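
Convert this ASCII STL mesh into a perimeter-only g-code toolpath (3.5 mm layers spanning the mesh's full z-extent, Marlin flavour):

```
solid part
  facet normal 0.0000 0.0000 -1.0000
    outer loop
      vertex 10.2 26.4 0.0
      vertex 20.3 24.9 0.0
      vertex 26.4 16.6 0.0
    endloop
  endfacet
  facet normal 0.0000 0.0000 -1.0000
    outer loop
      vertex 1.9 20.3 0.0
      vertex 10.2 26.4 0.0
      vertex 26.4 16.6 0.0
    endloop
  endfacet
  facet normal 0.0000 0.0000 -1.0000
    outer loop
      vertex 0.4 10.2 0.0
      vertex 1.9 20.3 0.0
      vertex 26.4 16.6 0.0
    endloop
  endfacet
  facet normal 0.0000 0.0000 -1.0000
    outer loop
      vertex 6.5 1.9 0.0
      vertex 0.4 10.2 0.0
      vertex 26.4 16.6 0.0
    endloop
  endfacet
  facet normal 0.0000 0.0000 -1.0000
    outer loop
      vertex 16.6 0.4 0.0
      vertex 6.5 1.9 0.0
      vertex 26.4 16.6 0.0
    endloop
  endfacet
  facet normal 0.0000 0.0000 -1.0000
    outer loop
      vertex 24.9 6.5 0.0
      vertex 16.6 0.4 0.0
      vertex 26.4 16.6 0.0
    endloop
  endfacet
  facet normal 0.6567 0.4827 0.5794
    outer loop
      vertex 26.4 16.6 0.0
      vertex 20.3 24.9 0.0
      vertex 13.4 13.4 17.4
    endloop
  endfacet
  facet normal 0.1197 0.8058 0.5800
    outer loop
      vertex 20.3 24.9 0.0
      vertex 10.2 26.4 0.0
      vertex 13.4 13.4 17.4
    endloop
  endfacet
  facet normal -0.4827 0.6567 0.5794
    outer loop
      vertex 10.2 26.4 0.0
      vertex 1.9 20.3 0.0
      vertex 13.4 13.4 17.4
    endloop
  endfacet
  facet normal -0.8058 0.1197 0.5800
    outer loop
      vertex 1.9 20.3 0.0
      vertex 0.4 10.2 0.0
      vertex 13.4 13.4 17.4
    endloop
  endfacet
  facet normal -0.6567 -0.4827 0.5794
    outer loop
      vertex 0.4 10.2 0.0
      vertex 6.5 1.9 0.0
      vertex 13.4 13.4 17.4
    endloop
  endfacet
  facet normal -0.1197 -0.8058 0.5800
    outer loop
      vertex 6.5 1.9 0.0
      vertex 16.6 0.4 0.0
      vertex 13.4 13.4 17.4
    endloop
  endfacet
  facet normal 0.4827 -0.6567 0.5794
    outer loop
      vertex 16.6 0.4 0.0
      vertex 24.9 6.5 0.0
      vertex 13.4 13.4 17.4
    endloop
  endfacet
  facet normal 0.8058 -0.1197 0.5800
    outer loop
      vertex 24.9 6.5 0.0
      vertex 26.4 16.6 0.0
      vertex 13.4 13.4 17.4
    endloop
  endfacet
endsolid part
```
; perimeter-only toolpath
G21 ; units = mm
G90 ; absolute positioning
G28 ; home
; layer 1
G0 Z3.5
G0 X23.8 Y16.0
G1 X18.9 Y22.6
G1 X10.8 Y23.8
G1 X4.2 Y18.9
G1 X3.0 Y10.8
G1 X7.9 Y4.2
G1 X16.0 Y3.0
G1 X22.6 Y7.9
G1 X23.8 Y16.0
; layer 2
G0 Z7.0
G0 X21.2 Y15.3
G1 X17.5 Y20.3
G1 X11.5 Y21.2
G1 X6.5 Y17.5
G1 X5.6 Y11.5
G1 X9.3 Y6.5
G1 X15.3 Y5.6
G1 X20.3 Y9.3
G1 X21.2 Y15.3
; layer 3
G0 Z10.4
G0 X18.6 Y14.7
G1 X16.2 Y18.0
G1 X12.1 Y18.6
G1 X8.8 Y16.2
G1 X8.2 Y12.1
G1 X10.6 Y8.8
G1 X14.7 Y8.2
G1 X18.0 Y10.6
G1 X18.6 Y14.7
; layer 4
G0 Z13.9
G0 X16.0 Y14.0
G1 X14.8 Y15.7
G1 X12.8 Y16.0
G1 X11.1 Y14.8
G1 X10.8 Y12.8
G1 X12.0 Y11.1
G1 X14.0 Y10.8
G1 X15.7 Y12.0
G1 X16.0 Y14.0
M2 ; end

The solid is a regular 8-sided pyramid, base circumscribed radius ≈ 13.4 mm, apex at z ≈ 17.4 mm. Slicing at Δz = 3.5 mm — 5 equal slices spanning the solid's height, so layer i sits at z = i·h/5 — gives 4 non-empty perimeters. Each is a 8-segment closed polygon; G0 lifts to the layer z and rapids to the start vertex, then G1 traces the edges. The cross-section shrinks linearly with z (the slice at the apex is degenerate and omitted).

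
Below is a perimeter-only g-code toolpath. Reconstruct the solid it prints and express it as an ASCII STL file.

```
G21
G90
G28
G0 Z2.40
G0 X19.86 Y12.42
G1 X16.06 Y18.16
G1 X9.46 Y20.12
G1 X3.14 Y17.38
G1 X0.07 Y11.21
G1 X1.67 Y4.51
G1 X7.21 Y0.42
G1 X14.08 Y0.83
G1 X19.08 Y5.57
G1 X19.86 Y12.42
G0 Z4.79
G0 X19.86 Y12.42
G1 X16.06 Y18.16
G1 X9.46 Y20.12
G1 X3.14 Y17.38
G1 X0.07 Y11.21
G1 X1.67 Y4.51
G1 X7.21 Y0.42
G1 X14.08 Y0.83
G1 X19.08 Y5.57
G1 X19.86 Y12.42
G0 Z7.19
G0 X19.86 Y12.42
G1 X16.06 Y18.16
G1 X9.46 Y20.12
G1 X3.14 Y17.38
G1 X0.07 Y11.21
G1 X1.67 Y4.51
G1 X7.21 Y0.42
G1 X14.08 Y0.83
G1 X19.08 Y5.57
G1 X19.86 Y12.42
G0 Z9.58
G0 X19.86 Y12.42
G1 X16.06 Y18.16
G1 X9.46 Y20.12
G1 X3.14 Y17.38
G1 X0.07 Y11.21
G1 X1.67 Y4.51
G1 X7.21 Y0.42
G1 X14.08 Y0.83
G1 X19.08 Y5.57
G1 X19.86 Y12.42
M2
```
solid part
  facet normal 0.0000 0.0000 -1.0000
    outer loop
      vertex 9.46 20.12 0.00
      vertex 16.06 18.16 0.00
      vertex 19.86 12.42 0.00
    endloop
  endfacet
  facet normal 0.0000 0.0000 -1.0000
    outer loop
      vertex 3.14 17.38 0.00
      vertex 9.46 20.12 0.00
      vertex 19.86 12.42 0.00
    endloop
  endfacet
  facet normal 0.0000 0.0000 -1.0000
    outer loop
      vertex 0.07 11.21 0.00
      vertex 3.14 17.38 0.00
      vertex 19.86 12.42 0.00
    endloop
  endfacet
  facet normal 0.0000 0.0000 -1.0000
    outer loop
      vertex 1.67 4.51 0.00
      vertex 0.07 11.21 0.00
      vertex 19.86 12.42 0.00
    endloop
  endfacet
  facet normal 0.0000 0.0000 -1.0000
    outer loop
      vertex 7.21 0.42 0.00
      vertex 1.67 4.51 0.00
      vertex 19.86 12.42 0.00
    endloop
  endfacet
  facet normal 0.0000 0.0000 -1.0000
    outer loop
      vertex 14.08 0.83 0.00
      vertex 7.21 0.42 0.00
      vertex 19.86 12.42 0.00
    endloop
  endfacet
  facet normal 0.0000 0.0000 -1.0000
    outer loop
      vertex 19.08 5.57 0.00
      vertex 14.08 0.83 0.00
      vertex 19.86 12.42 0.00
    endloop
  endfacet
  facet normal 0.0000 0.0000 1.0000
    outer loop
      vertex 19.86 12.42 9.58
      vertex 16.06 18.16 9.58
      vertex 9.46 20.12 9.58
    endloop
  endfacet
  facet normal 0.0000 0.0000 1.0000
    outer loop
      vertex 19.86 12.42 9.58
      vertex 9.46 20.12 9.58
      vertex 3.14 17.38 9.58
    endloop
  endfacet
  facet normal 0.0000 0.0000 1.0000
    outer loop
      vertex 19.86 12.42 9.58
      vertex 3.14 17.38 9.58
      vertex 0.07 11.21 9.58
    endloop
  endfacet
  facet normal 0.0000 0.0000 1.0000
    outer loop
      vertex 19.86 12.42 9.58
      vertex 0.07 11.21 9.58
      vertex 1.67 4.51 9.58
    endloop
  endfacet
  facet normal 0.0000 0.0000 1.0000
    outer loop
      vertex 19.86 12.42 9.58
      vertex 1.67 4.51 9.58
      vertex 7.21 0.42 9.58
    endloop
  endfacet
  facet normal 0.0000 0.0000 1.0000
    outer loop
      vertex 19.86 12.42 9.58
      vertex 7.21 0.42 9.58
      vertex 14.08 0.83 9.58
    endloop
  endfacet
  facet normal 0.0000 0.0000 1.0000
    outer loop
      vertex 19.86 12.42 9.58
      vertex 14.08 0.83 9.58
      vertex 19.08 5.57 9.58
    endloop
  endfacet
  facet normal 0.8338 0.5520 0.0000
    outer loop
      vertex 19.86 12.42 0.00
      vertex 16.06 18.16 0.00
      vertex 16.06 18.16 9.58
    endloop
  endfacet
  facet normal 0.8338 0.5520 0.0000
    outer loop
      vertex 19.86 12.42 0.00
      vertex 16.06 18.16 9.58
      vertex 19.86 12.42 9.58
    endloop
  endfacet
  facet normal 0.2847 0.9586 0.0000
    outer loop
      vertex 16.06 18.16 0.00
      vertex 9.46 20.12 0.00
      vertex 9.46 20.12 9.58
    endloop
  endfacet
  facet normal 0.2847 0.9586 0.0000
    outer loop
      vertex 16.06 18.16 0.00
      vertex 9.46 20.12 9.58
      vertex 16.06 18.16 9.58
    endloop
  endfacet
  facet normal -0.3978 0.9175 0.0000
    outer loop
      vertex 9.46 20.12 0.00
      vertex 3.14 17.38 0.00
      vertex 3.14 17.38 9.58
    endloop
  endfacet
  facet normal -0.3978 0.9175 0.0000
    outer loop
      vertex 9.46 20.12 0.00
      vertex 3.14 17.38 9.58
      vertex 9.46 20.12 9.58
    endloop
  endfacet
  facet normal -0.8953 0.4455 0.0000
    outer loop
      vertex 3.14 17.38 0.00
      vertex 0.07 11.21 0.00
      vertex 0.07 11.21 9.58
    endloop
  endfacet
  facet normal -0.8953 0.4455 0.0000
    outer loop
      vertex 3.14 17.38 0.00
      vertex 0.07 11.21 9.58
      vertex 3.14 17.38 9.58
    endloop
  endfacet
  facet normal -0.9727 -0.2323 0.0000
    outer loop
      vertex 0.07 11.21 0.00
      vertex 1.67 4.51 0.00
      vertex 1.67 4.51 9.58
    endloop
  endfacet
  facet normal -0.9727 -0.2323 0.0000
    outer loop
      vertex 0.07 11.21 0.00
      vertex 1.67 4.51 9.58
      vertex 0.07 11.21 9.58
    endloop
  endfacet
  facet normal -0.5939 -0.8045 0.0000
    outer loop
      vertex 1.67 4.51 0.00
      vertex 7.21 0.42 0.00
      vertex 7.21 0.42 9.58
    endloop
  endfacet
  facet normal -0.5939 -0.8045 0.0000
    outer loop
      vertex 1.67 4.51 0.00
      vertex 7.21 0.42 9.58
      vertex 1.67 4.51 9.58
    endloop
  endfacet
  facet normal 0.0596 -0.9982 0.0000
    outer loop
      vertex 7.21 0.42 0.00
      vertex 14.08 0.83 0.00
      vertex 14.08 0.83 9.58
    endloop
  endfacet
  facet normal 0.0596 -0.9982 0.0000
    outer loop
      vertex 7.21 0.42 0.00
      vertex 14.08 0.83 9.58
      vertex 7.21 0.42 9.58
    endloop
  endfacet
  facet normal 0.6880 -0.7257 0.0000
    outer loop
      vertex 14.08 0.83 0.00
      vertex 19.08 5.57 0.00
      vertex 19.08 5.57 9.58
    endloop
  endfacet
  facet normal 0.6880 -0.7257 0.0000
    outer loop
      vertex 14.08 0.83 0.00
      vertex 19.08 5.57 9.58
      vertex 14.08 0.83 9.58
    endloop
  endfacet
  facet normal 0.9936 -0.1131 0.0000
    outer loop
      vertex 19.08 5.57 0.00
      vertex 19.86 12.42 0.00
      vertex 19.86 12.42 9.58
    endloop
  endfacet
  facet normal 0.9936 -0.1131 0.0000
    outer loop
      vertex 19.08 5.57 0.00
      vertex 19.86 12.42 9.58
      vertex 19.08 5.57 9.58
    endloop
  endfacet
endsolid part

The G0 Z moves step by Δz≈2.40 mm. Every layer's G1 loop is the same polygon, so the solid is a straight extrusion of it from z=0 to z≈9.58. Closing with flat bottom and top caps and triangulating gives 32 facets — a regular 9-sided prism (a cylinder approximated with 9 flat sides), circumscribed radius ≈ 10.1 mm, height ≈ 9.58 mm.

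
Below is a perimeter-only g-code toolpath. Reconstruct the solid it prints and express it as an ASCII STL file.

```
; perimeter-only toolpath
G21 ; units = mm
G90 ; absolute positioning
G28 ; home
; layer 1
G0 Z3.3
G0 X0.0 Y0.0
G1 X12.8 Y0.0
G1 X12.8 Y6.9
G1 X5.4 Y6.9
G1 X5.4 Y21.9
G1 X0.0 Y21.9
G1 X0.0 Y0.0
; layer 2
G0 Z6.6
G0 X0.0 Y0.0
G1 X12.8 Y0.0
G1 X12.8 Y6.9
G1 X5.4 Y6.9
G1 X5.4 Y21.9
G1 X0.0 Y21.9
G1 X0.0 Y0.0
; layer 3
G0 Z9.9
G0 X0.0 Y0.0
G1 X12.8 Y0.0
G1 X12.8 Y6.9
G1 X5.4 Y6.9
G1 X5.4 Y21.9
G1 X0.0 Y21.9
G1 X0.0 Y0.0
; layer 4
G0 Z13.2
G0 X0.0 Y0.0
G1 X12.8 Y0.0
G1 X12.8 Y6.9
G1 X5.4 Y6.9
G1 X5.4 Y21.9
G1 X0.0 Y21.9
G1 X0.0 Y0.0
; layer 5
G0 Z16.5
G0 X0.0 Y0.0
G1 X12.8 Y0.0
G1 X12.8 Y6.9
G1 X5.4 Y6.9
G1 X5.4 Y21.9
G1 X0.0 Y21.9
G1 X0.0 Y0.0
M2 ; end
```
solid part
  facet normal 0.0000 0.0000 -1.0000
    outer loop
      vertex 12.8 6.9 0.0
      vertex 12.8 0.0 0.0
      vertex 0.0 0.0 0.0
    endloop
  endfacet
  facet normal 0.0000 0.0000 -1.0000
    outer loop
      vertex 5.4 6.9 0.0
      vertex 12.8 6.9 0.0
      vertex 0.0 0.0 0.0
    endloop
  endfacet
  facet normal 0.0000 0.0000 -1.0000
    outer loop
      vertex 5.4 21.9 0.0
      vertex 5.4 6.9 0.0
      vertex 0.0 0.0 0.0
    endloop
  endfacet
  facet normal 0.0000 0.0000 -1.0000
    outer loop
      vertex 0.0 21.9 0.0
      vertex 5.4 21.9 0.0
      vertex 0.0 0.0 0.0
    endloop
  endfacet
  facet normal 0.0000 0.0000 1.0000
    outer loop
      vertex 0.0 0.0 16.5
      vertex 12.8 0.0 16.5
      vertex 12.8 6.9 16.5
    endloop
  endfacet
  facet normal 0.0000 0.0000 1.0000
    outer loop
      vertex 0.0 0.0 16.5
      vertex 12.8 6.9 16.5
      vertex 5.4 6.9 16.5
    endloop
  endfacet
  facet normal 0.0000 0.0000 1.0000
    outer loop
      vertex 0.0 0.0 16.5
      vertex 5.4 6.9 16.5
      vertex 5.4 21.9 16.5
    endloop
  endfacet
  facet normal 0.0000 0.0000 1.0000
    outer loop
      vertex 0.0 0.0 16.5
      vertex 5.4 21.9 16.5
      vertex 0.0 21.9 16.5
    endloop
  endfacet
  facet normal 0.0000 -1.0000 0.0000
    outer loop
      vertex 0.0 0.0 0.0
      vertex 12.8 0.0 0.0
      vertex 12.8 0.0 16.5
    endloop
  endfacet
  facet normal 0.0000 -1.0000 0.0000
    outer loop
      vertex 0.0 0.0 0.0
      vertex 12.8 0.0 16.5
      vertex 0.0 0.0 16.5
    endloop
  endfacet
  facet normal 1.0000 0.0000 0.0000
    outer loop
      vertex 12.8 0.0 0.0
      vertex 12.8 6.9 0.0
      vertex 12.8 6.9 16.5
    endloop
  endfacet
  facet normal 1.0000 0.0000 0.0000
    outer loop
      vertex 12.8 0.0 0.0
      vertex 12.8 6.9 16.5
      vertex 12.8 0.0 16.5
    endloop
  endfacet
  facet normal 0.0000 1.0000 0.0000
    outer loop
      vertex 12.8 6.9 0.0
      vertex 5.4 6.9 0.0
      vertex 5.4 6.9 16.5
    endloop
  endfacet
  facet normal 0.0000 1.0000 0.0000
    outer loop
      vertex 12.8 6.9 0.0
      vertex 5.4 6.9 16.5
      vertex 12.8 6.9 16.5
    endloop
  endfacet
  facet normal 1.0000 0.0000 0.0000
    outer loop
      vertex 5.4 6.9 0.0
      vertex 5.4 21.9 0.0
      vertex 5.4 21.9 16.5
    endloop
  endfacet
  facet normal 1.0000 0.0000 0.0000
    outer loop
      vertex 5.4 6.9 0.0
      vertex 5.4 21.9 16.5
      vertex 5.4 6.9 16.5
    endloop
  endfacet
  facet normal 0.0000 1.0000 0.0000
    outer loop
      vertex 5.4 21.9 0.0
      vertex 0.0 21.9 0.0
      vertex 0.0 21.9 16.5
    endloop
  endfacet
  facet normal 0.0000 1.0000 0.0000
    outer loop
      vertex 5.4 21.9 0.0
      vertex 0.0 21.9 16.5
      vertex 5.4 21.9 16.5
    endloop
  endfacet
  facet normal -1.0000 0.0000 0.0000
    outer loop
      vertex 0.0 21.9 0.0
      vertex 0.0 0.0 0.0
      vertex 0.0 0.0 16.5
    endloop
  endfacet
  facet normal -1.0000 0.0000 0.0000
    outer loop
      vertex 0.0 21.9 0.0
      vertex 0.0 0.0 16.5
      vertex 0.0 21.9 16.5
    endloop
  endfacet
endsolid part

The G0 Z moves step by Δz≈3.3 mm. Every layer's G1 loop is the same polygon, so the solid is a straight extrusion of it from z=0 to z≈16.5. Closing with flat bottom and top caps and triangulating gives 20 facets — an L-shaped prism: outer 12.8 × 21.9 mm, arm thicknesses ≈ 6.9 mm (horizontal) and 5.4 mm (vertical), extruded 16.5 mm in z.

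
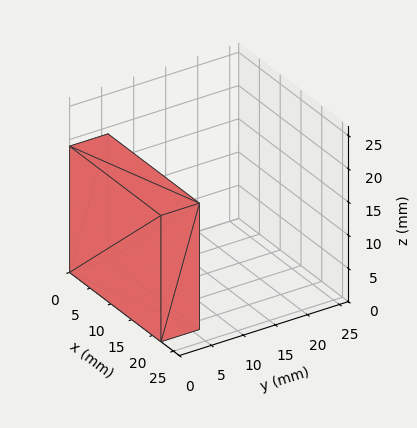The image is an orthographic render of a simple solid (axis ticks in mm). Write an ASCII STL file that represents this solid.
Reading the render: the shape is a rectangular box, roughly 22 × 6 mm footprint and 19 mm tall (dimensions read to the nearest mm from the axis ticks). For the STL, each face is triangulated and given an outward normal.

solid part
  facet normal 0.0000 0.0000 -1.0000
    outer loop
      vertex 22.000 6.000 0.000
      vertex 22.000 0.000 0.000
      vertex 0.000 0.000 0.000
    endloop
  endfacet
  facet normal 0.0000 0.0000 -1.0000
    outer loop
      vertex 0.000 6.000 0.000
      vertex 22.000 6.000 0.000
      vertex 0.000 0.000 0.000
    endloop
  endfacet
  facet normal 0.0000 0.0000 1.0000
    outer loop
      vertex 0.000 0.000 19.000
      vertex 22.000 0.000 19.000
      vertex 22.000 6.000 19.000
    endloop
  endfacet
  facet normal 0.0000 0.0000 1.0000
    outer loop
      vertex 0.000 0.000 19.000
      vertex 22.000 6.000 19.000
      vertex 0.000 6.000 19.000
    endloop
  endfacet
  facet normal 0.0000 -1.0000 0.0000
    outer loop
      vertex 0.000 0.000 0.000
      vertex 22.000 0.000 0.000
      vertex 22.000 0.000 19.000
    endloop
  endfacet
  facet normal 0.0000 -1.0000 0.0000
    outer loop
      vertex 0.000 0.000 0.000
      vertex 22.000 0.000 19.000
      vertex 0.000 0.000 19.000
    endloop
  endfacet
  facet normal 0.0000 1.0000 0.0000
    outer loop
      vertex 22.000 6.000 19.000
      vertex 22.000 6.000 0.000
      vertex 0.000 6.000 0.000
    endloop
  endfacet
  facet normal 0.0000 1.0000 0.0000
    outer loop
      vertex 0.000 6.000 19.000
      vertex 22.000 6.000 19.000
      vertex 0.000 6.000 0.000
    endloop
  endfacet
  facet normal -1.0000 0.0000 0.0000
    outer loop
      vertex 0.000 6.000 19.000
      vertex 0.000 6.000 0.000
      vertex 0.000 0.000 0.000
    endloop
  endfacet
  facet normal -1.0000 0.0000 0.0000
    outer loop
      vertex 0.000 0.000 19.000
      vertex 0.000 6.000 19.000
      vertex 0.000 0.000 0.000
    endloop
  endfacet
  facet normal 1.0000 0.0000 0.0000
    outer loop
      vertex 22.000 0.000 0.000
      vertex 22.000 6.000 0.000
      vertex 22.000 6.000 19.000
    endloop
  endfacet
  facet normal 1.0000 0.0000 0.0000
    outer loop
      vertex 22.000 0.000 0.000
      vertex 22.000 6.000 19.000
      vertex 22.000 0.000 19.000
    endloop
  endfacet
endsolid part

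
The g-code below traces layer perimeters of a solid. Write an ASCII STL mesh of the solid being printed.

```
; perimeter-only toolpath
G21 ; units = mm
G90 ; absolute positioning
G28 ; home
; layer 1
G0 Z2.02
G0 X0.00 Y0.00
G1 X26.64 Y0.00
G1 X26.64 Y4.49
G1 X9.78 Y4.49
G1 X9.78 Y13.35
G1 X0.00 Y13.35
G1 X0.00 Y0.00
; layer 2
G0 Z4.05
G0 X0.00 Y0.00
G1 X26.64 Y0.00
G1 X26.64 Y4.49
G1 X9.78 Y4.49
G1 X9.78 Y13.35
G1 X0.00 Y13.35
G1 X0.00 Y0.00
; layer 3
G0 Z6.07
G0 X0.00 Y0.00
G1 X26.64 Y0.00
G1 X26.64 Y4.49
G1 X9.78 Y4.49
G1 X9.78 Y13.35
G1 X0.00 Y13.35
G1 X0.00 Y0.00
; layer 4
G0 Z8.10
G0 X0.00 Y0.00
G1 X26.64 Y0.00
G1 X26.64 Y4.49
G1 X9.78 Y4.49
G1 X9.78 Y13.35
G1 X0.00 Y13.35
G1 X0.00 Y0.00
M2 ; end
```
solid part
  facet normal 0.0000 0.0000 -1.0000
    outer loop
      vertex 26.64 4.49 0.00
      vertex 26.64 0.00 0.00
      vertex 0.00 0.00 0.00
    endloop
  endfacet
  facet normal 0.0000 0.0000 -1.0000
    outer loop
      vertex 9.78 4.49 0.00
      vertex 26.64 4.49 0.00
      vertex 0.00 0.00 0.00
    endloop
  endfacet
  facet normal 0.0000 0.0000 -1.0000
    outer loop
      vertex 9.78 13.35 0.00
      vertex 9.78 4.49 0.00
      vertex 0.00 0.00 0.00
    endloop
  endfacet
  facet normal 0.0000 0.0000 -1.0000
    outer loop
      vertex 0.00 13.35 0.00
      vertex 9.78 13.35 0.00
      vertex 0.00 0.00 0.00
    endloop
  endfacet
  facet normal 0.0000 0.0000 1.0000
    outer loop
      vertex 0.00 0.00 8.10
      vertex 26.64 0.00 8.10
      vertex 26.64 4.49 8.10
    endloop
  endfacet
  facet normal 0.0000 0.0000 1.0000
    outer loop
      vertex 0.00 0.00 8.10
      vertex 26.64 4.49 8.10
      vertex 9.78 4.49 8.10
    endloop
  endfacet
  facet normal 0.0000 0.0000 1.0000
    outer loop
      vertex 0.00 0.00 8.10
      vertex 9.78 4.49 8.10
      vertex 9.78 13.35 8.10
    endloop
  endfacet
  facet normal 0.0000 0.0000 1.0000
    outer loop
      vertex 0.00 0.00 8.10
      vertex 9.78 13.35 8.10
      vertex 0.00 13.35 8.10
    endloop
  endfacet
  facet normal 0.0000 -1.0000 0.0000
    outer loop
      vertex 0.00 0.00 0.00
      vertex 26.64 0.00 0.00
      vertex 26.64 0.00 8.10
    endloop
  endfacet
  facet normal 0.0000 -1.0000 0.0000
    outer loop
      vertex 0.00 0.00 0.00
      vertex 26.64 0.00 8.10
      vertex 0.00 0.00 8.10
    endloop
  endfacet
  facet normal 1.0000 0.0000 0.0000
    outer loop
      vertex 26.64 0.00 0.00
      vertex 26.64 4.49 0.00
      vertex 26.64 4.49 8.10
    endloop
  endfacet
  facet normal 1.0000 0.0000 0.0000
    outer loop
      vertex 26.64 0.00 0.00
      vertex 26.64 4.49 8.10
      vertex 26.64 0.00 8.10
    endloop
  endfacet
  facet normal 0.0000 1.0000 0.0000
    outer loop
      vertex 26.64 4.49 0.00
      vertex 9.78 4.49 0.00
      vertex 9.78 4.49 8.10
    endloop
  endfacet
  facet normal 0.0000 1.0000 0.0000
    outer loop
      vertex 26.64 4.49 0.00
      vertex 9.78 4.49 8.10
      vertex 26.64 4.49 8.10
    endloop
  endfacet
  facet normal 1.0000 0.0000 0.0000
    outer loop
      vertex 9.78 4.49 0.00
      vertex 9.78 13.35 0.00
      vertex 9.78 13.35 8.10
    endloop
  endfacet
  facet normal 1.0000 0.0000 0.0000
    outer loop
      vertex 9.78 4.49 0.00
      vertex 9.78 13.35 8.10
      vertex 9.78 4.49 8.10
    endloop
  endfacet
  facet normal 0.0000 1.0000 0.0000
    outer loop
      vertex 9.78 13.35 0.00
      vertex 0.00 13.35 0.00
      vertex 0.00 13.35 8.10
    endloop
  endfacet
  facet normal 0.0000 1.0000 0.0000
    outer loop
      vertex 9.78 13.35 0.00
      vertex 0.00 13.35 8.10
      vertex 9.78 13.35 8.10
    endloop
  endfacet
  facet normal -1.0000 0.0000 0.0000
    outer loop
      vertex 0.00 13.35 0.00
      vertex 0.00 0.00 0.00
      vertex 0.00 0.00 8.10
    endloop
  endfacet
  facet normal -1.0000 0.0000 0.0000
    outer loop
      vertex 0.00 13.35 0.00
      vertex 0.00 0.00 8.10
      vertex 0.00 13.35 8.10
    endloop
  endfacet
endsolid part

The G0 Z moves step by Δz≈2.02 mm. Every layer's G1 loop is the same polygon, so the solid is a straight extrusion of it from z=0 to z≈8.1. Closing with flat bottom and top caps and triangulating gives 20 facets — an L-shaped prism: outer 26.6 × 13.3 mm, arm thicknesses ≈ 4.49 mm (horizontal) and 9.78 mm (vertical), extruded 8.1 mm in z.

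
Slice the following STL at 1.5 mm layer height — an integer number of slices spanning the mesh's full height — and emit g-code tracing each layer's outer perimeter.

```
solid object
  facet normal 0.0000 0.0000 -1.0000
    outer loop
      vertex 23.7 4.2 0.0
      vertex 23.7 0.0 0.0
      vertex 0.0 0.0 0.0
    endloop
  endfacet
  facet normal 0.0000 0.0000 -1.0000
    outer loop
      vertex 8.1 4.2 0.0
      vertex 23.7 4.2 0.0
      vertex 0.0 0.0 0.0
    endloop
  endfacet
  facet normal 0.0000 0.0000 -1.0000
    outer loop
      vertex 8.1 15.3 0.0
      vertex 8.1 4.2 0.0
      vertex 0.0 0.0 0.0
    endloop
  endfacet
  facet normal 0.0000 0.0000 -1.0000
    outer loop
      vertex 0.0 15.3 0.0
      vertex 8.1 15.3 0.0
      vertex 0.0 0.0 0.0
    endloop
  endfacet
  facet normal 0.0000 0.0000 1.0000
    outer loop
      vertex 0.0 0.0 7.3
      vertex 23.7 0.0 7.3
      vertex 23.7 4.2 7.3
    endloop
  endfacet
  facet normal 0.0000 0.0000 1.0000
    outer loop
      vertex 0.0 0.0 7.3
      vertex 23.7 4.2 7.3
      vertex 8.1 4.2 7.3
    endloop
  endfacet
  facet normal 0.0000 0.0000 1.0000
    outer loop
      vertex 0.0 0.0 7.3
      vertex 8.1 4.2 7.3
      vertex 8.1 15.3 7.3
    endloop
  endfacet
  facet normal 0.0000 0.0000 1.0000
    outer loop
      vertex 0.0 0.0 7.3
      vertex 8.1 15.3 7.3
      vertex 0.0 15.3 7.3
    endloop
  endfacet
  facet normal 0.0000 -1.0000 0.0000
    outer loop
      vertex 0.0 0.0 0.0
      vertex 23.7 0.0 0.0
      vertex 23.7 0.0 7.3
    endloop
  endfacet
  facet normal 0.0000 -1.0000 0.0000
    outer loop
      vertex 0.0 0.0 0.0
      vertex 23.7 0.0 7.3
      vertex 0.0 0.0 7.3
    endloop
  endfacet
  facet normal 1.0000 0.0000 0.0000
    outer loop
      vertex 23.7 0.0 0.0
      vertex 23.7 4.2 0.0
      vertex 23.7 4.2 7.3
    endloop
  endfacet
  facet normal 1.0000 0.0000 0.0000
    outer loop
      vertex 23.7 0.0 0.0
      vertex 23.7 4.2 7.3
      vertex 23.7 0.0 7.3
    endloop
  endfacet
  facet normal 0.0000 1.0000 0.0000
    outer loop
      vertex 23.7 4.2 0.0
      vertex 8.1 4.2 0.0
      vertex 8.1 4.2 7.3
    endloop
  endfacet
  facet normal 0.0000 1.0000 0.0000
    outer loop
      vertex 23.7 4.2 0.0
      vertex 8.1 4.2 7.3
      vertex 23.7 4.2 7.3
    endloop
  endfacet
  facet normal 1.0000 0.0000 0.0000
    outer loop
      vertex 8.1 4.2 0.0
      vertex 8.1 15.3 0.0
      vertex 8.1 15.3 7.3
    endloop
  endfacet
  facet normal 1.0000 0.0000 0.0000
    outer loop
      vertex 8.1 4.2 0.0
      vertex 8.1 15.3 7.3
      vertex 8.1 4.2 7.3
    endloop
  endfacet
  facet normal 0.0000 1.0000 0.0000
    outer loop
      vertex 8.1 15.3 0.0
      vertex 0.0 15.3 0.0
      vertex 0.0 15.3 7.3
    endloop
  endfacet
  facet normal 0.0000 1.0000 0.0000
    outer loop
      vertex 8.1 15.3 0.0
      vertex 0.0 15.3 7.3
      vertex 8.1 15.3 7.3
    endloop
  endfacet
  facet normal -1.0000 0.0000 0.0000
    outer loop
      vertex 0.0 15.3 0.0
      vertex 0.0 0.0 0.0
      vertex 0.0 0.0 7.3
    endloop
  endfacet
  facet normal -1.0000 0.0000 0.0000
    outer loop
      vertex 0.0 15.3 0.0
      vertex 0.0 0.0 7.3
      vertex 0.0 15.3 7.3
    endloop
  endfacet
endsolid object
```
; perimeter-only toolpath
G21 ; units = mm
G90 ; absolute positioning
G28 ; home
; layer 1
G0 Z1.5
G0 X0.0 Y0.0
G1 X23.7 Y0.0
G1 X23.7 Y4.2
G1 X8.1 Y4.2
G1 X8.1 Y15.3
G1 X0.0 Y15.3
G1 X0.0 Y0.0
; layer 2
G0 Z2.9
G0 X0.0 Y0.0
G1 X23.7 Y0.0
G1 X23.7 Y4.2
G1 X8.1 Y4.2
G1 X8.1 Y15.3
G1 X0.0 Y15.3
G1 X0.0 Y0.0
; layer 3
G0 Z4.4
G0 X0.0 Y0.0
G1 X23.7 Y0.0
G1 X23.7 Y4.2
G1 X8.1 Y4.2
G1 X8.1 Y15.3
G1 X0.0 Y15.3
G1 X0.0 Y0.0
; layer 4
G0 Z5.8
G0 X0.0 Y0.0
G1 X23.7 Y0.0
G1 X23.7 Y4.2
G1 X8.1 Y4.2
G1 X8.1 Y15.3
G1 X0.0 Y15.3
G1 X0.0 Y0.0
; layer 5
G0 Z7.3
G0 X0.0 Y0.0
G1 X23.7 Y0.0
G1 X23.7 Y4.2
G1 X8.1 Y4.2
G1 X8.1 Y15.3
G1 X0.0 Y15.3
G1 X0.0 Y0.0
M2 ; end

The solid is an L-shaped prism: outer 23.7 × 15.3 mm, arm thicknesses ≈ 4.2 mm (horizontal) and 8.1 mm (vertical), extruded 7.3 mm in z. Slicing at Δz = 1.5 mm — 5 equal slices spanning the solid's height, so layer i sits at z = i·h/5 — gives 5 non-empty perimeters. Each is a 6-segment closed polygon; G0 lifts to the layer z and rapids to the start vertex, then G1 traces the edges.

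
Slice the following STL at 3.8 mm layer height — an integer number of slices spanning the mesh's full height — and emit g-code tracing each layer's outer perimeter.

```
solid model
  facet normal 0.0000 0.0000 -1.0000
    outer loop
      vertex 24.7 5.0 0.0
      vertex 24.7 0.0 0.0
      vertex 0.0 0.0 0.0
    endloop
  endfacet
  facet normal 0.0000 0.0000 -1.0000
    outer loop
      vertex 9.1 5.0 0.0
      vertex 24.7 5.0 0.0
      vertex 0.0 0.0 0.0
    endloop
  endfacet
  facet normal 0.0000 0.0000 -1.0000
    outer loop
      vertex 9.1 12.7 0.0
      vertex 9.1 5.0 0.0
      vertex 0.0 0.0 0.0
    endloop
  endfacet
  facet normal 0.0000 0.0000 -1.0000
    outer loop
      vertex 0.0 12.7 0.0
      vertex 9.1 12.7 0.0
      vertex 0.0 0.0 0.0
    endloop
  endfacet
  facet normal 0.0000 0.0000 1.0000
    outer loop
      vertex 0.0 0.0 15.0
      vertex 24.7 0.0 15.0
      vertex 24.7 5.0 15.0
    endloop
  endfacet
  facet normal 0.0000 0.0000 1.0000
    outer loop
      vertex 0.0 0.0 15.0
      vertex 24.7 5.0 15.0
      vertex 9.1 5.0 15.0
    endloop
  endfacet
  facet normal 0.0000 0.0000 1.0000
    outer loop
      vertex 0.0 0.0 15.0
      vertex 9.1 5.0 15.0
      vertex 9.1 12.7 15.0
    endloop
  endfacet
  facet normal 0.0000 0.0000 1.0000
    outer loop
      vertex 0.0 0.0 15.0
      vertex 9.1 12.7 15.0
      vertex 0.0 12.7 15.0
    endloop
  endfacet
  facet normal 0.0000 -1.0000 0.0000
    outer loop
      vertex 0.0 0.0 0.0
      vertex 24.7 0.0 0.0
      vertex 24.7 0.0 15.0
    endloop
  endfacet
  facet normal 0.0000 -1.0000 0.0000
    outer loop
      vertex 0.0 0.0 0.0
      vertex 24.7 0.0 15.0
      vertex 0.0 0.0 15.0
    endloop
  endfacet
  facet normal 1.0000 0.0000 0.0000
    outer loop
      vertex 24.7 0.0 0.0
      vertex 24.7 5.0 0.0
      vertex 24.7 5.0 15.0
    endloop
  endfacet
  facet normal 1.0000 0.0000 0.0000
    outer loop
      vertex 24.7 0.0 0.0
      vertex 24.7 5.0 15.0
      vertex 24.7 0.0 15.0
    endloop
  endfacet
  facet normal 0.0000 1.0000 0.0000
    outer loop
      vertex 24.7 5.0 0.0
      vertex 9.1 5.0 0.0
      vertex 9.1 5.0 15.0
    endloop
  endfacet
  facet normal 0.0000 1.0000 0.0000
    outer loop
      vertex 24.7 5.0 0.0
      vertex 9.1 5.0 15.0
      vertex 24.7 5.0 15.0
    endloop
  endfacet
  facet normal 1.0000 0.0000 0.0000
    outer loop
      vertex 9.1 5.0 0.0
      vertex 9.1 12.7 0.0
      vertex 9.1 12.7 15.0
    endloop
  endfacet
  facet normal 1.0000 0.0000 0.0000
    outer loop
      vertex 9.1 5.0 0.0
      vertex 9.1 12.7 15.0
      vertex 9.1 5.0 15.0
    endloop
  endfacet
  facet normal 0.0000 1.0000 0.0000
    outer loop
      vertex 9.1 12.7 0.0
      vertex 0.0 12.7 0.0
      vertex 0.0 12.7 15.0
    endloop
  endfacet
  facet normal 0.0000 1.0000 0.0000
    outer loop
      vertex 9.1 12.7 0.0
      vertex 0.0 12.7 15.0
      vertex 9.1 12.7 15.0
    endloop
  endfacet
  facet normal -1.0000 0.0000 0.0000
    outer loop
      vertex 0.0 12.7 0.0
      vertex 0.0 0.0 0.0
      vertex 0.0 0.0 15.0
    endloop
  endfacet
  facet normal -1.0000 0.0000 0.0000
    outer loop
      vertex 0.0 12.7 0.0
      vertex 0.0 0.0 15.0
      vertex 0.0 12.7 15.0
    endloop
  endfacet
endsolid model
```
; perimeter-only toolpath
G21 ; units = mm
G90 ; absolute positioning
G28 ; home
; layer 1
G0 Z3.8
G0 X0.0 Y0.0
G1 X24.7 Y0.0
G1 X24.7 Y5.0
G1 X9.1 Y5.0
G1 X9.1 Y12.7
G1 X0.0 Y12.7
G1 X0.0 Y0.0
; layer 2
G0 Z7.5
G0 X0.0 Y0.0
G1 X24.7 Y0.0
G1 X24.7 Y5.0
G1 X9.1 Y5.0
G1 X9.1 Y12.7
G1 X0.0 Y12.7
G1 X0.0 Y0.0
; layer 3
G0 Z11.2
G0 X0.0 Y0.0
G1 X24.7 Y0.0
G1 X24.7 Y5.0
G1 X9.1 Y5.0
G1 X9.1 Y12.7
G1 X0.0 Y12.7
G1 X0.0 Y0.0
; layer 4
G0 Z15.0
G0 X0.0 Y0.0
G1 X24.7 Y0.0
G1 X24.7 Y5.0
G1 X9.1 Y5.0
G1 X9.1 Y12.7
G1 X0.0 Y12.7
G1 X0.0 Y0.0
M2 ; end

The solid is an L-shaped prism: outer 24.7 × 12.7 mm, arm thicknesses ≈ 5 mm (horizontal) and 9.1 mm (vertical), extruded 15 mm in z. Slicing at Δz = 3.8 mm — 4 equal slices spanning the solid's height, so layer i sits at z = i·h/4 — gives 4 non-empty perimeters. Each is a 6-segment closed polygon; G0 lifts to the layer z and rapids to the start vertex, then G1 traces the edges.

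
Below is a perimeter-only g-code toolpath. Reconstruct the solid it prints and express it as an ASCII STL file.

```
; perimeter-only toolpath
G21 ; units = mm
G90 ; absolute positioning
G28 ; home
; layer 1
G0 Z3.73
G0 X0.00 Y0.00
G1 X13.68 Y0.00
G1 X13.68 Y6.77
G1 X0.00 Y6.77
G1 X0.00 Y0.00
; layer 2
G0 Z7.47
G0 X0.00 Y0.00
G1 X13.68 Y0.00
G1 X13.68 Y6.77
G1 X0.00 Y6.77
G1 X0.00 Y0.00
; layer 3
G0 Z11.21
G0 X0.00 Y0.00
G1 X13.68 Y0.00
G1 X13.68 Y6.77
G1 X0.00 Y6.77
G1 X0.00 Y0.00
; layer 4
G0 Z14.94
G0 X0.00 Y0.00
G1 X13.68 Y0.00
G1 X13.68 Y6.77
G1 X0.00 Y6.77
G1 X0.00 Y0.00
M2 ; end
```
solid part
  facet normal 0.0000 0.0000 -1.0000
    outer loop
      vertex 13.68 6.77 0.00
      vertex 13.68 0.00 0.00
      vertex 0.00 0.00 0.00
    endloop
  endfacet
  facet normal 0.0000 0.0000 -1.0000
    outer loop
      vertex 0.00 6.77 0.00
      vertex 13.68 6.77 0.00
      vertex 0.00 0.00 0.00
    endloop
  endfacet
  facet normal 0.0000 0.0000 1.0000
    outer loop
      vertex 0.00 0.00 14.94
      vertex 13.68 0.00 14.94
      vertex 13.68 6.77 14.94
    endloop
  endfacet
  facet normal 0.0000 0.0000 1.0000
    outer loop
      vertex 0.00 0.00 14.94
      vertex 13.68 6.77 14.94
      vertex 0.00 6.77 14.94
    endloop
  endfacet
  facet normal 0.0000 -1.0000 0.0000
    outer loop
      vertex 0.00 0.00 0.00
      vertex 13.68 0.00 0.00
      vertex 13.68 0.00 14.94
    endloop
  endfacet
  facet normal 0.0000 -1.0000 0.0000
    outer loop
      vertex 0.00 0.00 0.00
      vertex 13.68 0.00 14.94
      vertex 0.00 0.00 14.94
    endloop
  endfacet
  facet normal 0.0000 1.0000 0.0000
    outer loop
      vertex 13.68 6.77 14.94
      vertex 13.68 6.77 0.00
      vertex 0.00 6.77 0.00
    endloop
  endfacet
  facet normal 0.0000 1.0000 0.0000
    outer loop
      vertex 0.00 6.77 14.94
      vertex 13.68 6.77 14.94
      vertex 0.00 6.77 0.00
    endloop
  endfacet
  facet normal -1.0000 0.0000 0.0000
    outer loop
      vertex 0.00 6.77 14.94
      vertex 0.00 6.77 0.00
      vertex 0.00 0.00 0.00
    endloop
  endfacet
  facet normal -1.0000 0.0000 0.0000
    outer loop
      vertex 0.00 0.00 14.94
      vertex 0.00 6.77 14.94
      vertex 0.00 0.00 0.00
    endloop
  endfacet
  facet normal 1.0000 0.0000 0.0000
    outer loop
      vertex 13.68 0.00 0.00
      vertex 13.68 6.77 0.00
      vertex 13.68 6.77 14.94
    endloop
  endfacet
  facet normal 1.0000 0.0000 0.0000
    outer loop
      vertex 13.68 0.00 0.00
      vertex 13.68 6.77 14.94
      vertex 13.68 0.00 14.94
    endloop
  endfacet
endsolid part

The G0 Z moves step by Δz≈3.73 mm. Every layer's G1 loop is the same polygon, so the solid is a straight extrusion of it from z=0 to z≈14.9. Closing with flat bottom and top caps and triangulating gives 12 facets — a rectangular box, roughly 13.7 × 6.77 mm footprint and 14.9 mm tall.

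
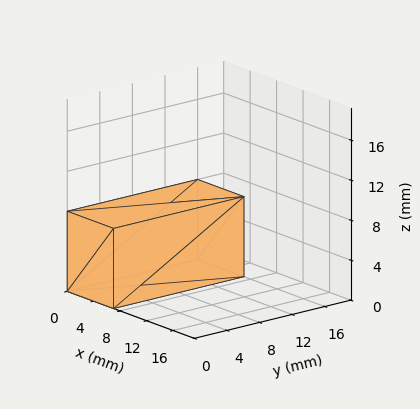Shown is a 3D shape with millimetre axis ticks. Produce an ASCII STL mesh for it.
Reading the render: the shape is a rectangular box, roughly 7 × 16 mm footprint and 8 mm tall (dimensions read to the nearest mm from the axis ticks). For the STL, each face is triangulated and given an outward normal.

solid part
  facet normal 0.0000 0.0000 -1.0000
    outer loop
      vertex 7.00 16.00 0.00
      vertex 7.00 0.00 0.00
      vertex 0.00 0.00 0.00
    endloop
  endfacet
  facet normal 0.0000 0.0000 -1.0000
    outer loop
      vertex 0.00 16.00 0.00
      vertex 7.00 16.00 0.00
      vertex 0.00 0.00 0.00
    endloop
  endfacet
  facet normal 0.0000 0.0000 1.0000
    outer loop
      vertex 0.00 0.00 8.00
      vertex 7.00 0.00 8.00
      vertex 7.00 16.00 8.00
    endloop
  endfacet
  facet normal 0.0000 0.0000 1.0000
    outer loop
      vertex 0.00 0.00 8.00
      vertex 7.00 16.00 8.00
      vertex 0.00 16.00 8.00
    endloop
  endfacet
  facet normal 0.0000 -1.0000 0.0000
    outer loop
      vertex 0.00 0.00 0.00
      vertex 7.00 0.00 0.00
      vertex 7.00 0.00 8.00
    endloop
  endfacet
  facet normal 0.0000 -1.0000 0.0000
    outer loop
      vertex 0.00 0.00 0.00
      vertex 7.00 0.00 8.00
      vertex 0.00 0.00 8.00
    endloop
  endfacet
  facet normal 0.0000 1.0000 0.0000
    outer loop
      vertex 7.00 16.00 8.00
      vertex 7.00 16.00 0.00
      vertex 0.00 16.00 0.00
    endloop
  endfacet
  facet normal 0.0000 1.0000 0.0000
    outer loop
      vertex 0.00 16.00 8.00
      vertex 7.00 16.00 8.00
      vertex 0.00 16.00 0.00
    endloop
  endfacet
  facet normal -1.0000 0.0000 0.0000
    outer loop
      vertex 0.00 16.00 8.00
      vertex 0.00 16.00 0.00
      vertex 0.00 0.00 0.00
    endloop
  endfacet
  facet normal -1.0000 0.0000 0.0000
    outer loop
      vertex 0.00 0.00 8.00
      vertex 0.00 16.00 8.00
      vertex 0.00 0.00 0.00
    endloop
  endfacet
  facet normal 1.0000 0.0000 0.0000
    outer loop
      vertex 7.00 0.00 0.00
      vertex 7.00 16.00 0.00
      vertex 7.00 16.00 8.00
    endloop
  endfacet
  facet normal 1.0000 0.0000 0.0000
    outer loop
      vertex 7.00 0.00 0.00
      vertex 7.00 16.00 8.00
      vertex 7.00 0.00 8.00
    endloop
  endfacet
endsolid part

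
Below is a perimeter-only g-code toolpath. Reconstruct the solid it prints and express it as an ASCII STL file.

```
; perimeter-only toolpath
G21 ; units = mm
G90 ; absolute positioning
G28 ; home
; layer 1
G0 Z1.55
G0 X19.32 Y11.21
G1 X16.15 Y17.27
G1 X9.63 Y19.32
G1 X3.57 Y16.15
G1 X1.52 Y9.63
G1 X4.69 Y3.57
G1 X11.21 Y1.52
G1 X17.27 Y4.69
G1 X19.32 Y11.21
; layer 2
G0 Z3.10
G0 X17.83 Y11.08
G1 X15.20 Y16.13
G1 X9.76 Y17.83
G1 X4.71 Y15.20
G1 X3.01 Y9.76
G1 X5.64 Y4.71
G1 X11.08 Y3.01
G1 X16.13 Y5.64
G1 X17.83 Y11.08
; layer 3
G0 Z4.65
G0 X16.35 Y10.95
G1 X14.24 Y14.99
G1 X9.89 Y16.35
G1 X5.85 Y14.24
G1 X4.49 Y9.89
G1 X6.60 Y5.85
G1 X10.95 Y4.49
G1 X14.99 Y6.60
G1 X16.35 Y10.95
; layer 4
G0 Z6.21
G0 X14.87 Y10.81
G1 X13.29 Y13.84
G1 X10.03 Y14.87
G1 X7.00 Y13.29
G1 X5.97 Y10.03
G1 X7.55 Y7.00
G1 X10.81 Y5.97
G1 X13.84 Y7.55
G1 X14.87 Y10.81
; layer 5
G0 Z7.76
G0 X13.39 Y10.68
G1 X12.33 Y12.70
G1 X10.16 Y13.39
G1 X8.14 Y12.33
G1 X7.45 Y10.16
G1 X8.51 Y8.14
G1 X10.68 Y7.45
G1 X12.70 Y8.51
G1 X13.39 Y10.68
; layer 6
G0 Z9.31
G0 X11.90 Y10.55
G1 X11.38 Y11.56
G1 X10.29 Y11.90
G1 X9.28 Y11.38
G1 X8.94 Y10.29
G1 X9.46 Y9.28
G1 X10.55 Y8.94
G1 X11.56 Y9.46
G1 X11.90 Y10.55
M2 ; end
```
solid part
  facet normal 0.0000 0.0000 -1.0000
    outer loop
      vertex 9.50 20.80 0.00
      vertex 17.11 18.41 0.00
      vertex 20.80 11.34 0.00
    endloop
  endfacet
  facet normal 0.0000 0.0000 -1.0000
    outer loop
      vertex 2.43 17.11 0.00
      vertex 9.50 20.80 0.00
      vertex 20.80 11.34 0.00
    endloop
  endfacet
  facet normal 0.0000 0.0000 -1.0000
    outer loop
      vertex 0.04 9.50 0.00
      vertex 2.43 17.11 0.00
      vertex 20.80 11.34 0.00
    endloop
  endfacet
  facet normal 0.0000 0.0000 -1.0000
    outer loop
      vertex 3.73 2.43 0.00
      vertex 0.04 9.50 0.00
      vertex 20.80 11.34 0.00
    endloop
  endfacet
  facet normal 0.0000 0.0000 -1.0000
    outer loop
      vertex 11.34 0.04 0.00
      vertex 3.73 2.43 0.00
      vertex 20.80 11.34 0.00
    endloop
  endfacet
  facet normal 0.0000 0.0000 -1.0000
    outer loop
      vertex 18.41 3.73 0.00
      vertex 11.34 0.04 0.00
      vertex 20.80 11.34 0.00
    endloop
  endfacet
  facet normal 0.6634 0.3462 0.6634
    outer loop
      vertex 20.80 11.34 0.00
      vertex 17.11 18.41 0.00
      vertex 10.42 10.42 10.86
    endloop
  endfacet
  facet normal 0.2242 0.7139 0.6634
    outer loop
      vertex 17.11 18.41 0.00
      vertex 9.50 20.80 0.00
      vertex 10.42 10.42 10.86
    endloop
  endfacet
  facet normal -0.3462 0.6634 0.6634
    outer loop
      vertex 9.50 20.80 0.00
      vertex 2.43 17.11 0.00
      vertex 10.42 10.42 10.86
    endloop
  endfacet
  facet normal -0.7139 0.2242 0.6634
    outer loop
      vertex 2.43 17.11 0.00
      vertex 0.04 9.50 0.00
      vertex 10.42 10.42 10.86
    endloop
  endfacet
  facet normal -0.6634 -0.3462 0.6634
    outer loop
      vertex 0.04 9.50 0.00
      vertex 3.73 2.43 0.00
      vertex 10.42 10.42 10.86
    endloop
  endfacet
  facet normal -0.2242 -0.7139 0.6634
    outer loop
      vertex 3.73 2.43 0.00
      vertex 11.34 0.04 0.00
      vertex 10.42 10.42 10.86
    endloop
  endfacet
  facet normal 0.3462 -0.6634 0.6634
    outer loop
      vertex 11.34 0.04 0.00
      vertex 18.41 3.73 0.00
      vertex 10.42 10.42 10.86
    endloop
  endfacet
  facet normal 0.7139 -0.2242 0.6634
    outer loop
      vertex 18.41 3.73 0.00
      vertex 20.80 11.34 0.00
      vertex 10.42 10.42 10.86
    endloop
  endfacet
endsolid part

The G0 Z moves step by Δz≈1.55 mm. The G1 loops shrink linearly with z, so the solid tapers from its base footprint up to z≈10.9. Closing with a flat bottom cap and the tapered top and triangulating gives 14 facets — a regular 8-sided pyramid, base circumscribed radius ≈ 10.4 mm, apex at z ≈ 10.9 mm.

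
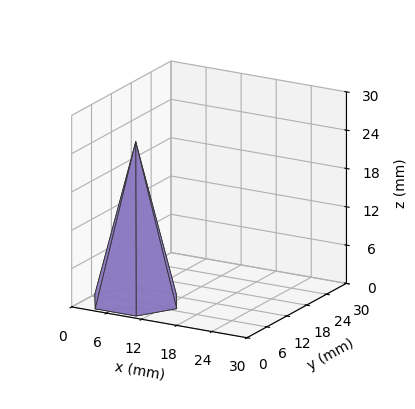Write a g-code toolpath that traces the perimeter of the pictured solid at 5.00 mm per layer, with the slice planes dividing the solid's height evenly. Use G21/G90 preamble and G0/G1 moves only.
Reading the render: the shape is a regular 6-sided pyramid, base circumscribed radius ≈ 7 mm, apex at z ≈ 25 mm (dimensions read to the nearest mm from the axis ticks). For the g-code, the solid's height is divided into equal slices at the stated Δz and each level perimeter traced with G1 moves after a G0 lift.

; perimeter-only toolpath
G21 ; units = mm
G90 ; absolute positioning
G28 ; home
; layer 1
G0 Z5.00
G0 X12.60 Y7.00
G1 X9.80 Y11.85
G1 X4.20 Y11.85
G1 X1.40 Y7.00
G1 X4.20 Y2.15
G1 X9.80 Y2.15
G1 X12.60 Y7.00
; layer 2
G0 Z10.00
G0 X11.20 Y7.00
G1 X9.10 Y10.64
G1 X4.90 Y10.64
G1 X2.80 Y7.00
G1 X4.90 Y3.36
G1 X9.10 Y3.36
G1 X11.20 Y7.00
; layer 3
G0 Z15.00
G0 X9.80 Y7.00
G1 X8.40 Y9.42
G1 X5.60 Y9.42
G1 X4.20 Y7.00
G1 X5.60 Y4.58
G1 X8.40 Y4.58
G1 X9.80 Y7.00
; layer 4
G0 Z20.00
G0 X8.40 Y7.00
G1 X7.70 Y8.21
G1 X6.30 Y8.21
G1 X5.60 Y7.00
G1 X6.30 Y5.79
G1 X7.70 Y5.79
G1 X8.40 Y7.00
M2 ; end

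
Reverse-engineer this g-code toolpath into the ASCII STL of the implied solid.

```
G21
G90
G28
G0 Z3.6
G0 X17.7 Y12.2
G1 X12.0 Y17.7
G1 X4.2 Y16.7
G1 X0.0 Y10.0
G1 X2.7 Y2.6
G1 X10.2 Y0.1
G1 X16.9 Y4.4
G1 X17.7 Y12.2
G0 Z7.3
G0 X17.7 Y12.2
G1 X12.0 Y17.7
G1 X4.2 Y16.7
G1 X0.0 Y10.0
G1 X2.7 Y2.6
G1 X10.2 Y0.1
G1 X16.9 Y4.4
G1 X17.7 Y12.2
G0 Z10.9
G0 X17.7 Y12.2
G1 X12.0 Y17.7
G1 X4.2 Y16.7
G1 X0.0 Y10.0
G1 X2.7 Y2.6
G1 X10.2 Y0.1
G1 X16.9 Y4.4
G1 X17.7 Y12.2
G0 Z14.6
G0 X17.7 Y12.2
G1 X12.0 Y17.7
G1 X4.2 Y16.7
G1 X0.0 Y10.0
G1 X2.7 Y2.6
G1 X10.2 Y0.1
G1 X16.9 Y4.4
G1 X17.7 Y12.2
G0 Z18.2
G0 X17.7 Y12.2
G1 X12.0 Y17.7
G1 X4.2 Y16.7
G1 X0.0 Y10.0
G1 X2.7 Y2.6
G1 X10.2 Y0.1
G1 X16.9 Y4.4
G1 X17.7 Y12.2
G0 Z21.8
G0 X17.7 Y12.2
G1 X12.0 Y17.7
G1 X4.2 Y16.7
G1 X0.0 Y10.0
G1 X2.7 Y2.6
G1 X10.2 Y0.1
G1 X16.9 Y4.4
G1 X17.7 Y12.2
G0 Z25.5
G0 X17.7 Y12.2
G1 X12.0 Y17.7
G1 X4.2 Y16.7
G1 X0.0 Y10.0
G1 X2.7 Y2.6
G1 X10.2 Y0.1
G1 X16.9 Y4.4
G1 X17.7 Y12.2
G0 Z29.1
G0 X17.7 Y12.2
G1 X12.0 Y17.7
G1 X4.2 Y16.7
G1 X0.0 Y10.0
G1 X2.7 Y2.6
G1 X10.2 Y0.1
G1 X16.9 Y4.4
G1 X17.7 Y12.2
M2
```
solid part
  facet normal 0.0000 0.0000 -1.0000
    outer loop
      vertex 4.2 16.7 0.0
      vertex 12.0 17.7 0.0
      vertex 17.7 12.2 0.0
    endloop
  endfacet
  facet normal 0.0000 0.0000 -1.0000
    outer loop
      vertex 0.0 10.0 0.0
      vertex 4.2 16.7 0.0
      vertex 17.7 12.2 0.0
    endloop
  endfacet
  facet normal 0.0000 0.0000 -1.0000
    outer loop
      vertex 2.7 2.6 0.0
      vertex 0.0 10.0 0.0
      vertex 17.7 12.2 0.0
    endloop
  endfacet
  facet normal 0.0000 0.0000 -1.0000
    outer loop
      vertex 10.2 0.1 0.0
      vertex 2.7 2.6 0.0
      vertex 17.7 12.2 0.0
    endloop
  endfacet
  facet normal 0.0000 0.0000 -1.0000
    outer loop
      vertex 16.9 4.4 0.0
      vertex 10.2 0.1 0.0
      vertex 17.7 12.2 0.0
    endloop
  endfacet
  facet normal 0.0000 0.0000 1.0000
    outer loop
      vertex 17.7 12.2 29.1
      vertex 12.0 17.7 29.1
      vertex 4.2 16.7 29.1
    endloop
  endfacet
  facet normal 0.0000 0.0000 1.0000
    outer loop
      vertex 17.7 12.2 29.1
      vertex 4.2 16.7 29.1
      vertex 0.0 10.0 29.1
    endloop
  endfacet
  facet normal 0.0000 0.0000 1.0000
    outer loop
      vertex 17.7 12.2 29.1
      vertex 0.0 10.0 29.1
      vertex 2.7 2.6 29.1
    endloop
  endfacet
  facet normal 0.0000 0.0000 1.0000
    outer loop
      vertex 17.7 12.2 29.1
      vertex 2.7 2.6 29.1
      vertex 10.2 0.1 29.1
    endloop
  endfacet
  facet normal 0.0000 0.0000 1.0000
    outer loop
      vertex 17.7 12.2 29.1
      vertex 10.2 0.1 29.1
      vertex 16.9 4.4 29.1
    endloop
  endfacet
  facet normal 0.6944 0.7196 0.0000
    outer loop
      vertex 17.7 12.2 0.0
      vertex 12.0 17.7 0.0
      vertex 12.0 17.7 29.1
    endloop
  endfacet
  facet normal 0.6944 0.7196 0.0000
    outer loop
      vertex 17.7 12.2 0.0
      vertex 12.0 17.7 29.1
      vertex 17.7 12.2 29.1
    endloop
  endfacet
  facet normal -0.1272 0.9919 0.0000
    outer loop
      vertex 12.0 17.7 0.0
      vertex 4.2 16.7 0.0
      vertex 4.2 16.7 29.1
    endloop
  endfacet
  facet normal -0.1272 0.9919 0.0000
    outer loop
      vertex 12.0 17.7 0.0
      vertex 4.2 16.7 29.1
      vertex 12.0 17.7 29.1
    endloop
  endfacet
  facet normal -0.8473 0.5311 0.0000
    outer loop
      vertex 4.2 16.7 0.0
      vertex 0.0 10.0 0.0
      vertex 0.0 10.0 29.1
    endloop
  endfacet
  facet normal -0.8473 0.5311 0.0000
    outer loop
      vertex 4.2 16.7 0.0
      vertex 0.0 10.0 29.1
      vertex 4.2 16.7 29.1
    endloop
  endfacet
  facet normal -0.9394 -0.3428 0.0000
    outer loop
      vertex 0.0 10.0 0.0
      vertex 2.7 2.6 0.0
      vertex 2.7 2.6 29.1
    endloop
  endfacet
  facet normal -0.9394 -0.3428 0.0000
    outer loop
      vertex 0.0 10.0 0.0
      vertex 2.7 2.6 29.1
      vertex 0.0 10.0 29.1
    endloop
  endfacet
  facet normal -0.3162 -0.9487 0.0000
    outer loop
      vertex 2.7 2.6 0.0
      vertex 10.2 0.1 0.0
      vertex 10.2 0.1 29.1
    endloop
  endfacet
  facet normal -0.3162 -0.9487 0.0000
    outer loop
      vertex 2.7 2.6 0.0
      vertex 10.2 0.1 29.1
      vertex 2.7 2.6 29.1
    endloop
  endfacet
  facet normal 0.5401 -0.8416 0.0000
    outer loop
      vertex 10.2 0.1 0.0
      vertex 16.9 4.4 0.0
      vertex 16.9 4.4 29.1
    endloop
  endfacet
  facet normal 0.5401 -0.8416 0.0000
    outer loop
      vertex 10.2 0.1 0.0
      vertex 16.9 4.4 29.1
      vertex 10.2 0.1 29.1
    endloop
  endfacet
  facet normal 0.9948 -0.1020 0.0000
    outer loop
      vertex 16.9 4.4 0.0
      vertex 17.7 12.2 0.0
      vertex 17.7 12.2 29.1
    endloop
  endfacet
  facet normal 0.9948 -0.1020 0.0000
    outer loop
      vertex 16.9 4.4 0.0
      vertex 17.7 12.2 29.1
      vertex 16.9 4.4 29.1
    endloop
  endfacet
endsolid part

The G0 Z moves step by Δz≈3.6 mm. Every layer's G1 loop is the same polygon, so the solid is a straight extrusion of it from z=0 to z≈29.1. Closing with flat bottom and top caps and triangulating gives 24 facets — a regular 7-sided prism (a cylinder approximated with 7 flat sides), circumscribed radius ≈ 9.1 mm, height ≈ 29.1 mm.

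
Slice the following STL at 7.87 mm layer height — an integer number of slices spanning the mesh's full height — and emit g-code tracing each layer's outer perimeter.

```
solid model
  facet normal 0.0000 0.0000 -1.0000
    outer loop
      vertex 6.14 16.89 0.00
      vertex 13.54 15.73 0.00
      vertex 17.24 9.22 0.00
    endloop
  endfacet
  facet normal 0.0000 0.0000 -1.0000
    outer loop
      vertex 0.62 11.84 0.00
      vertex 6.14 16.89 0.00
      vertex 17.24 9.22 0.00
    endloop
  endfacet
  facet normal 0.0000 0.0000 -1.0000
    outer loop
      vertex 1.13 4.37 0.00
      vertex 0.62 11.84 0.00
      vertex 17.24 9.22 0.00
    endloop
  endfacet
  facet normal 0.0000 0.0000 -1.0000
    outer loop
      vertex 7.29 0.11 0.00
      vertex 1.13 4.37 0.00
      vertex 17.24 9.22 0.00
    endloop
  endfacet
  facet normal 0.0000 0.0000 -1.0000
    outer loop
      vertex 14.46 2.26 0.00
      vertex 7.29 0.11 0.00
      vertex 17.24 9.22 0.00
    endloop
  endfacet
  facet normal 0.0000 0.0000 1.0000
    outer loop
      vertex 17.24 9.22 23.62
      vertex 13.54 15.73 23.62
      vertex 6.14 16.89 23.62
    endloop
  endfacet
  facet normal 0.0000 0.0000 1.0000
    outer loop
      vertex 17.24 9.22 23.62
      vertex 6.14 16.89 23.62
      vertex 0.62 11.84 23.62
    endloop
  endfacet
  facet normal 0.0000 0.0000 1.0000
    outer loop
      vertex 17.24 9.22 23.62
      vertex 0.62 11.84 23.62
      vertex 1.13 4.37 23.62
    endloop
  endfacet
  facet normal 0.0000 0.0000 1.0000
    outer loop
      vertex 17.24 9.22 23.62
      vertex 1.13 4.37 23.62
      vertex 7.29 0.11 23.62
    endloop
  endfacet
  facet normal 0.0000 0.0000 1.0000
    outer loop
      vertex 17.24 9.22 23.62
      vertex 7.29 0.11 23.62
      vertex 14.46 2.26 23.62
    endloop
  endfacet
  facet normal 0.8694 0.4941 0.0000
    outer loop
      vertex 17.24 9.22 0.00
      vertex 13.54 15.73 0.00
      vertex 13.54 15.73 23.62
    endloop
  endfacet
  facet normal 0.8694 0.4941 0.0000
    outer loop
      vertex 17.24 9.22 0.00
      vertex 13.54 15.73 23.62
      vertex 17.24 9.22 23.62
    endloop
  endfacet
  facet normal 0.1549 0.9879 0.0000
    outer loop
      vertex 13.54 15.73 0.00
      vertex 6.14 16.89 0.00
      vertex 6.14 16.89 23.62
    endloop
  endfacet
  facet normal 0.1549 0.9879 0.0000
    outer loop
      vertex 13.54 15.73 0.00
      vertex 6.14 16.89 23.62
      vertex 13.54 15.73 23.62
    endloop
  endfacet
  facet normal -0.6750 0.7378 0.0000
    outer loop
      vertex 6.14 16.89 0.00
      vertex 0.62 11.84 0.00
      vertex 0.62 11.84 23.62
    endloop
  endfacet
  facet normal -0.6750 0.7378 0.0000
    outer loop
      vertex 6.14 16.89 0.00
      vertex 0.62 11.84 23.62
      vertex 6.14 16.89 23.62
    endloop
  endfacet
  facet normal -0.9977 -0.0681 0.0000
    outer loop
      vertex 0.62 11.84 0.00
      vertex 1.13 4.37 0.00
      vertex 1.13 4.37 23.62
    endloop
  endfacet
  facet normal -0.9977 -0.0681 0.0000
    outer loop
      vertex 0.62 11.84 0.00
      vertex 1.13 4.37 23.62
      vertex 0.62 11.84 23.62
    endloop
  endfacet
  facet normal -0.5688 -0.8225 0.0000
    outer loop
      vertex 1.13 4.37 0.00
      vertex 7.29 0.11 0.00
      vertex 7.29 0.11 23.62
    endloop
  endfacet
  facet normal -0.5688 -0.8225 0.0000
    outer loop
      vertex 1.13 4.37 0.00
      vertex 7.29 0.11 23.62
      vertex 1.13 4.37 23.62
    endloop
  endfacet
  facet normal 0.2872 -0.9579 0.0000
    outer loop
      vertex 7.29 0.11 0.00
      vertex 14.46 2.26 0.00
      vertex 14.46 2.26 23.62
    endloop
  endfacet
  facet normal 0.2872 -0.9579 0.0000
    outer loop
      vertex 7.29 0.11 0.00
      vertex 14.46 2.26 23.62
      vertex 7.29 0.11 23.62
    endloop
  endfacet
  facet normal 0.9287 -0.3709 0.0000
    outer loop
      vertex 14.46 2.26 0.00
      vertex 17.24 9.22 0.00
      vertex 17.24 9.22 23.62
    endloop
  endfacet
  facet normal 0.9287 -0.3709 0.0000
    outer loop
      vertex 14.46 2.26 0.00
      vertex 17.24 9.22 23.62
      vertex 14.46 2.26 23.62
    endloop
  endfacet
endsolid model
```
; perimeter-only toolpath
G21 ; units = mm
G90 ; absolute positioning
G28 ; home
; layer 1
G0 Z7.87
G0 X17.24 Y9.22
G1 X13.54 Y15.73
G1 X6.14 Y16.89
G1 X0.62 Y11.84
G1 X1.13 Y4.37
G1 X7.29 Y0.11
G1 X14.46 Y2.26
G1 X17.24 Y9.22
; layer 2
G0 Z15.75
G0 X17.24 Y9.22
G1 X13.54 Y15.73
G1 X6.14 Y16.89
G1 X0.62 Y11.84
G1 X1.13 Y4.37
G1 X7.29 Y0.11
G1 X14.46 Y2.26
G1 X17.24 Y9.22
; layer 3
G0 Z23.62
G0 X17.24 Y9.22
G1 X13.54 Y15.73
G1 X6.14 Y16.89
G1 X0.62 Y11.84
G1 X1.13 Y4.37
G1 X7.29 Y0.11
G1 X14.46 Y2.26
G1 X17.24 Y9.22
M2 ; end

The solid is a regular 7-sided prism (a cylinder approximated with 7 flat sides), circumscribed radius ≈ 8.63 mm, height ≈ 23.6 mm. Slicing at Δz = 7.87 mm — 3 equal slices spanning the solid's height, so layer i sits at z = i·h/3 — gives 3 non-empty perimeters. Each is a 7-segment closed polygon; G0 lifts to the layer z and rapids to the start vertex, then G1 traces the edges.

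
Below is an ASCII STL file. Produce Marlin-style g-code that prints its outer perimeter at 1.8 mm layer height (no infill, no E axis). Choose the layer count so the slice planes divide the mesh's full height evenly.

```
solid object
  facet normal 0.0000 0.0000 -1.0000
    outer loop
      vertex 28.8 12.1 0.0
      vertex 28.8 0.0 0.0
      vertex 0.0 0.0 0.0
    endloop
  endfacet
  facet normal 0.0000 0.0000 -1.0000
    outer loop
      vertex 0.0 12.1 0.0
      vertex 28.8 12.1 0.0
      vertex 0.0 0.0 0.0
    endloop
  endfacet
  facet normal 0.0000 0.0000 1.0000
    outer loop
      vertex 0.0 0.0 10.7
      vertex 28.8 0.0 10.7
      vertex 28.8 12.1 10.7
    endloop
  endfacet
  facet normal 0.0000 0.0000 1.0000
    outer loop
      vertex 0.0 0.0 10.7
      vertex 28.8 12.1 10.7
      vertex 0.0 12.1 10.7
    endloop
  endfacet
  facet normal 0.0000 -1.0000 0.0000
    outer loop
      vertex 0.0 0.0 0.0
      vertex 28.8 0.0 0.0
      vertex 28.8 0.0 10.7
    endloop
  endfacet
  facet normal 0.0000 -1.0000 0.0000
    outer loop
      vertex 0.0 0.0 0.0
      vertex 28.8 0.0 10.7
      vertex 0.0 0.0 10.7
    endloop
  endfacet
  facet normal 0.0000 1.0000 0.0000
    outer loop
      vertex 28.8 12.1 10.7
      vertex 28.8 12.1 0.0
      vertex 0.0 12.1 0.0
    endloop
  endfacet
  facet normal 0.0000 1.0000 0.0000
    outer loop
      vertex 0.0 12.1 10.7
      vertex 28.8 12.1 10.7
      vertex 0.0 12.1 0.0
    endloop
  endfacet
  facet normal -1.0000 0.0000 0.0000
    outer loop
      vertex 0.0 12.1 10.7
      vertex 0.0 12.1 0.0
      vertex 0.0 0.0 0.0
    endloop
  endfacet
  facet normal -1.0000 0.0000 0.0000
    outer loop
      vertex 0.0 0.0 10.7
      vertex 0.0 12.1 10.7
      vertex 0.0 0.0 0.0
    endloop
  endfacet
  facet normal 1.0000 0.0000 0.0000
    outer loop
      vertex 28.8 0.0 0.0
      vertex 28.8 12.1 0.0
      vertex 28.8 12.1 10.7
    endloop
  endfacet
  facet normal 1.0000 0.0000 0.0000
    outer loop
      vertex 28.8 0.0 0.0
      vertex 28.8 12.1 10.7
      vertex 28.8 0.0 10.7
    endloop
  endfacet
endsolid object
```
; perimeter-only toolpath
G21 ; units = mm
G90 ; absolute positioning
G28 ; home
; layer 1
G0 Z1.8
G0 X0.0 Y0.0
G1 X28.8 Y0.0
G1 X28.8 Y12.1
G1 X0.0 Y12.1
G1 X0.0 Y0.0
; layer 2
G0 Z3.6
G0 X0.0 Y0.0
G1 X28.8 Y0.0
G1 X28.8 Y12.1
G1 X0.0 Y12.1
G1 X0.0 Y0.0
; layer 3
G0 Z5.3
G0 X0.0 Y0.0
G1 X28.8 Y0.0
G1 X28.8 Y12.1
G1 X0.0 Y12.1
G1 X0.0 Y0.0
; layer 4
G0 Z7.1
G0 X0.0 Y0.0
G1 X28.8 Y0.0
G1 X28.8 Y12.1
G1 X0.0 Y12.1
G1 X0.0 Y0.0
; layer 5
G0 Z8.9
G0 X0.0 Y0.0
G1 X28.8 Y0.0
G1 X28.8 Y12.1
G1 X0.0 Y12.1
G1 X0.0 Y0.0
; layer 6
G0 Z10.7
G0 X0.0 Y0.0
G1 X28.8 Y0.0
G1 X28.8 Y12.1
G1 X0.0 Y12.1
G1 X0.0 Y0.0
M2 ; end

The solid is a rectangular box, roughly 28.8 × 12.1 mm footprint and 10.7 mm tall. Slicing at Δz = 1.8 mm — 6 equal slices spanning the solid's height, so layer i sits at z = i·h/6 — gives 6 non-empty perimeters. Each is a 4-segment closed polygon; G0 lifts to the layer z and rapids to the start vertex, then G1 traces the edges.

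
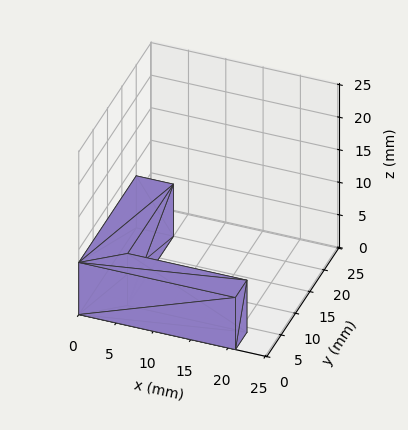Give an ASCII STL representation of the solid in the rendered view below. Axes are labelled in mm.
Reading the render: the shape is an L-shaped prism: outer 21 × 20 mm, arm thicknesses ≈ 4 mm (horizontal) and 5 mm (vertical), extruded 8 mm in z (dimensions read to the nearest mm from the axis ticks). For the STL, each face is triangulated and given an outward normal.

solid part
  facet normal 0.0000 0.0000 -1.0000
    outer loop
      vertex 21.0 4.0 0.0
      vertex 21.0 0.0 0.0
      vertex 0.0 0.0 0.0
    endloop
  endfacet
  facet normal 0.0000 0.0000 -1.0000
    outer loop
      vertex 5.0 4.0 0.0
      vertex 21.0 4.0 0.0
      vertex 0.0 0.0 0.0
    endloop
  endfacet
  facet normal 0.0000 0.0000 -1.0000
    outer loop
      vertex 5.0 20.0 0.0
      vertex 5.0 4.0 0.0
      vertex 0.0 0.0 0.0
    endloop
  endfacet
  facet normal 0.0000 0.0000 -1.0000
    outer loop
      vertex 0.0 20.0 0.0
      vertex 5.0 20.0 0.0
      vertex 0.0 0.0 0.0
    endloop
  endfacet
  facet normal 0.0000 0.0000 1.0000
    outer loop
      vertex 0.0 0.0 8.0
      vertex 21.0 0.0 8.0
      vertex 21.0 4.0 8.0
    endloop
  endfacet
  facet normal 0.0000 0.0000 1.0000
    outer loop
      vertex 0.0 0.0 8.0
      vertex 21.0 4.0 8.0
      vertex 5.0 4.0 8.0
    endloop
  endfacet
  facet normal 0.0000 0.0000 1.0000
    outer loop
      vertex 0.0 0.0 8.0
      vertex 5.0 4.0 8.0
      vertex 5.0 20.0 8.0
    endloop
  endfacet
  facet normal 0.0000 0.0000 1.0000
    outer loop
      vertex 0.0 0.0 8.0
      vertex 5.0 20.0 8.0
      vertex 0.0 20.0 8.0
    endloop
  endfacet
  facet normal 0.0000 -1.0000 0.0000
    outer loop
      vertex 0.0 0.0 0.0
      vertex 21.0 0.0 0.0
      vertex 21.0 0.0 8.0
    endloop
  endfacet
  facet normal 0.0000 -1.0000 0.0000
    outer loop
      vertex 0.0 0.0 0.0
      vertex 21.0 0.0 8.0
      vertex 0.0 0.0 8.0
    endloop
  endfacet
  facet normal 1.0000 0.0000 0.0000
    outer loop
      vertex 21.0 0.0 0.0
      vertex 21.0 4.0 0.0
      vertex 21.0 4.0 8.0
    endloop
  endfacet
  facet normal 1.0000 0.0000 0.0000
    outer loop
      vertex 21.0 0.0 0.0
      vertex 21.0 4.0 8.0
      vertex 21.0 0.0 8.0
    endloop
  endfacet
  facet normal 0.0000 1.0000 0.0000
    outer loop
      vertex 21.0 4.0 0.0
      vertex 5.0 4.0 0.0
      vertex 5.0 4.0 8.0
    endloop
  endfacet
  facet normal 0.0000 1.0000 0.0000
    outer loop
      vertex 21.0 4.0 0.0
      vertex 5.0 4.0 8.0
      vertex 21.0 4.0 8.0
    endloop
  endfacet
  facet normal 1.0000 0.0000 0.0000
    outer loop
      vertex 5.0 4.0 0.0
      vertex 5.0 20.0 0.0
      vertex 5.0 20.0 8.0
    endloop
  endfacet
  facet normal 1.0000 0.0000 0.0000
    outer loop
      vertex 5.0 4.0 0.0
      vertex 5.0 20.0 8.0
      vertex 5.0 4.0 8.0
    endloop
  endfacet
  facet normal 0.0000 1.0000 0.0000
    outer loop
      vertex 5.0 20.0 0.0
      vertex 0.0 20.0 0.0
      vertex 0.0 20.0 8.0
    endloop
  endfacet
  facet normal 0.0000 1.0000 0.0000
    outer loop
      vertex 5.0 20.0 0.0
      vertex 0.0 20.0 8.0
      vertex 5.0 20.0 8.0
    endloop
  endfacet
  facet normal -1.0000 0.0000 0.0000
    outer loop
      vertex 0.0 20.0 0.0
      vertex 0.0 0.0 0.0
      vertex 0.0 0.0 8.0
    endloop
  endfacet
  facet normal -1.0000 0.0000 0.0000
    outer loop
      vertex 0.0 20.0 0.0
      vertex 0.0 0.0 8.0
      vertex 0.0 20.0 8.0
    endloop
  endfacet
endsolid part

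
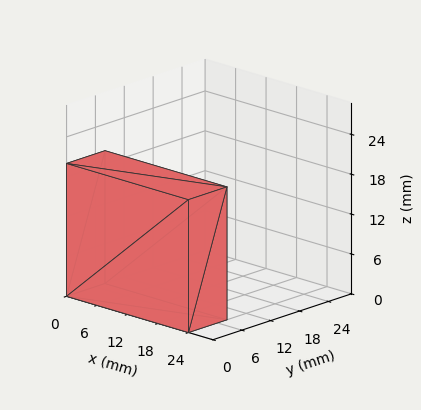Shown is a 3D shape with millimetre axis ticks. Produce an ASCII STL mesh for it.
Reading the render: the shape is a rectangular box, roughly 24 × 8 mm footprint and 20 mm tall (dimensions read to the nearest mm from the axis ticks). For the STL, each face is triangulated and given an outward normal.

solid part
  facet normal 0.0000 0.0000 -1.0000
    outer loop
      vertex 24.000 8.000 0.000
      vertex 24.000 0.000 0.000
      vertex 0.000 0.000 0.000
    endloop
  endfacet
  facet normal 0.0000 0.0000 -1.0000
    outer loop
      vertex 0.000 8.000 0.000
      vertex 24.000 8.000 0.000
      vertex 0.000 0.000 0.000
    endloop
  endfacet
  facet normal 0.0000 0.0000 1.0000
    outer loop
      vertex 0.000 0.000 20.000
      vertex 24.000 0.000 20.000
      vertex 24.000 8.000 20.000
    endloop
  endfacet
  facet normal 0.0000 0.0000 1.0000
    outer loop
      vertex 0.000 0.000 20.000
      vertex 24.000 8.000 20.000
      vertex 0.000 8.000 20.000
    endloop
  endfacet
  facet normal 0.0000 -1.0000 0.0000
    outer loop
      vertex 0.000 0.000 0.000
      vertex 24.000 0.000 0.000
      vertex 24.000 0.000 20.000
    endloop
  endfacet
  facet normal 0.0000 -1.0000 0.0000
    outer loop
      vertex 0.000 0.000 0.000
      vertex 24.000 0.000 20.000
      vertex 0.000 0.000 20.000
    endloop
  endfacet
  facet normal 0.0000 1.0000 0.0000
    outer loop
      vertex 24.000 8.000 20.000
      vertex 24.000 8.000 0.000
      vertex 0.000 8.000 0.000
    endloop
  endfacet
  facet normal 0.0000 1.0000 0.0000
    outer loop
      vertex 0.000 8.000 20.000
      vertex 24.000 8.000 20.000
      vertex 0.000 8.000 0.000
    endloop
  endfacet
  facet normal -1.0000 0.0000 0.0000
    outer loop
      vertex 0.000 8.000 20.000
      vertex 0.000 8.000 0.000
      vertex 0.000 0.000 0.000
    endloop
  endfacet
  facet normal -1.0000 0.0000 0.0000
    outer loop
      vertex 0.000 0.000 20.000
      vertex 0.000 8.000 20.000
      vertex 0.000 0.000 0.000
    endloop
  endfacet
  facet normal 1.0000 0.0000 0.0000
    outer loop
      vertex 24.000 0.000 0.000
      vertex 24.000 8.000 0.000
      vertex 24.000 8.000 20.000
    endloop
  endfacet
  facet normal 1.0000 0.0000 0.0000
    outer loop
      vertex 24.000 0.000 0.000
      vertex 24.000 8.000 20.000
      vertex 24.000 0.000 20.000
    endloop
  endfacet
endsolid part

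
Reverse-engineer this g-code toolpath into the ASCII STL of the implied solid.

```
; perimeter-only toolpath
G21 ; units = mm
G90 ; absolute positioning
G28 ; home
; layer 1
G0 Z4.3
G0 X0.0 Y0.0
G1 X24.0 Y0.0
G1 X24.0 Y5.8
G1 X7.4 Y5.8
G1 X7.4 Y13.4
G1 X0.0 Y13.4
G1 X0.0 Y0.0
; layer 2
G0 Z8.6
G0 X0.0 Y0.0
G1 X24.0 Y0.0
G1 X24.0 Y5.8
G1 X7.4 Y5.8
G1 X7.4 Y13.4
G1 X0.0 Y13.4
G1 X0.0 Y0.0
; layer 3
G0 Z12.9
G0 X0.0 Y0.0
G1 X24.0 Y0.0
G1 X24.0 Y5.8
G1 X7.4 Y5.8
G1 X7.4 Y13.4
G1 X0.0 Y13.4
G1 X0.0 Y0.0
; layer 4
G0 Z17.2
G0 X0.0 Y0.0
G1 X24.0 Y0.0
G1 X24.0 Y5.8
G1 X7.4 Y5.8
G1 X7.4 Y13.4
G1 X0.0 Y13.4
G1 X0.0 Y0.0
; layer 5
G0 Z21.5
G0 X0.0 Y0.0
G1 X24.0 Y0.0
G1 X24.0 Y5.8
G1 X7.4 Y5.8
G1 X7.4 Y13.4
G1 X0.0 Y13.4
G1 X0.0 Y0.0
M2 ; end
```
solid part
  facet normal 0.0000 0.0000 -1.0000
    outer loop
      vertex 24.0 5.8 0.0
      vertex 24.0 0.0 0.0
      vertex 0.0 0.0 0.0
    endloop
  endfacet
  facet normal 0.0000 0.0000 -1.0000
    outer loop
      vertex 7.4 5.8 0.0
      vertex 24.0 5.8 0.0
      vertex 0.0 0.0 0.0
    endloop
  endfacet
  facet normal 0.0000 0.0000 -1.0000
    outer loop
      vertex 7.4 13.4 0.0
      vertex 7.4 5.8 0.0
      vertex 0.0 0.0 0.0
    endloop
  endfacet
  facet normal 0.0000 0.0000 -1.0000
    outer loop
      vertex 0.0 13.4 0.0
      vertex 7.4 13.4 0.0
      vertex 0.0 0.0 0.0
    endloop
  endfacet
  facet normal 0.0000 0.0000 1.0000
    outer loop
      vertex 0.0 0.0 21.5
      vertex 24.0 0.0 21.5
      vertex 24.0 5.8 21.5
    endloop
  endfacet
  facet normal 0.0000 0.0000 1.0000
    outer loop
      vertex 0.0 0.0 21.5
      vertex 24.0 5.8 21.5
      vertex 7.4 5.8 21.5
    endloop
  endfacet
  facet normal 0.0000 0.0000 1.0000
    outer loop
      vertex 0.0 0.0 21.5
      vertex 7.4 5.8 21.5
      vertex 7.4 13.4 21.5
    endloop
  endfacet
  facet normal 0.0000 0.0000 1.0000
    outer loop
      vertex 0.0 0.0 21.5
      vertex 7.4 13.4 21.5
      vertex 0.0 13.4 21.5
    endloop
  endfacet
  facet normal 0.0000 -1.0000 0.0000
    outer loop
      vertex 0.0 0.0 0.0
      vertex 24.0 0.0 0.0
      vertex 24.0 0.0 21.5
    endloop
  endfacet
  facet normal 0.0000 -1.0000 0.0000
    outer loop
      vertex 0.0 0.0 0.0
      vertex 24.0 0.0 21.5
      vertex 0.0 0.0 21.5
    endloop
  endfacet
  facet normal 1.0000 0.0000 0.0000
    outer loop
      vertex 24.0 0.0 0.0
      vertex 24.0 5.8 0.0
      vertex 24.0 5.8 21.5
    endloop
  endfacet
  facet normal 1.0000 0.0000 0.0000
    outer loop
      vertex 24.0 0.0 0.0
      vertex 24.0 5.8 21.5
      vertex 24.0 0.0 21.5
    endloop
  endfacet
  facet normal 0.0000 1.0000 0.0000
    outer loop
      vertex 24.0 5.8 0.0
      vertex 7.4 5.8 0.0
      vertex 7.4 5.8 21.5
    endloop
  endfacet
  facet normal 0.0000 1.0000 0.0000
    outer loop
      vertex 24.0 5.8 0.0
      vertex 7.4 5.8 21.5
      vertex 24.0 5.8 21.5
    endloop
  endfacet
  facet normal 1.0000 0.0000 0.0000
    outer loop
      vertex 7.4 5.8 0.0
      vertex 7.4 13.4 0.0
      vertex 7.4 13.4 21.5
    endloop
  endfacet
  facet normal 1.0000 0.0000 0.0000
    outer loop
      vertex 7.4 5.8 0.0
      vertex 7.4 13.4 21.5
      vertex 7.4 5.8 21.5
    endloop
  endfacet
  facet normal 0.0000 1.0000 0.0000
    outer loop
      vertex 7.4 13.4 0.0
      vertex 0.0 13.4 0.0
      vertex 0.0 13.4 21.5
    endloop
  endfacet
  facet normal 0.0000 1.0000 0.0000
    outer loop
      vertex 7.4 13.4 0.0
      vertex 0.0 13.4 21.5
      vertex 7.4 13.4 21.5
    endloop
  endfacet
  facet normal -1.0000 0.0000 0.0000
    outer loop
      vertex 0.0 13.4 0.0
      vertex 0.0 0.0 0.0
      vertex 0.0 0.0 21.5
    endloop
  endfacet
  facet normal -1.0000 0.0000 0.0000
    outer loop
      vertex 0.0 13.4 0.0
      vertex 0.0 0.0 21.5
      vertex 0.0 13.4 21.5
    endloop
  endfacet
endsolid part

The G0 Z moves step by Δz≈4.3 mm. Every layer's G1 loop is the same polygon, so the solid is a straight extrusion of it from z=0 to z≈21.5. Closing with flat bottom and top caps and triangulating gives 20 facets — an L-shaped prism: outer 24 × 13.4 mm, arm thicknesses ≈ 5.8 mm (horizontal) and 7.4 mm (vertical), extruded 21.5 mm in z.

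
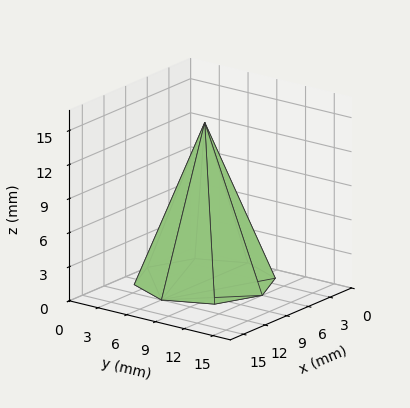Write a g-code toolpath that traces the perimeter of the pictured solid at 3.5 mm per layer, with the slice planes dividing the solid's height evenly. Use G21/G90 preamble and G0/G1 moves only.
Reading the render: the shape is a regular 8-sided pyramid, base circumscribed radius ≈ 6 mm, apex at z ≈ 14 mm (dimensions read to the nearest mm from the axis ticks). For the g-code, the solid's height is divided into equal slices at the stated Δz and each level perimeter traced with G1 moves after a G0 lift.

; perimeter-only toolpath
G21 ; units = mm
G90 ; absolute positioning
G28 ; home
; layer 1
G0 Z3.5
G0 X10.5 Y6.0
G1 X9.1 Y9.1
G1 X6.0 Y10.5
G1 X2.9 Y9.1
G1 X1.5 Y6.0
G1 X2.9 Y2.9
G1 X6.0 Y1.5
G1 X9.1 Y2.9
G1 X10.5 Y6.0
; layer 2
G0 Z7.0
G0 X9.0 Y6.0
G1 X8.1 Y8.1
G1 X6.0 Y9.0
G1 X3.9 Y8.1
G1 X3.0 Y6.0
G1 X3.9 Y3.9
G1 X6.0 Y3.0
G1 X8.1 Y3.9
G1 X9.0 Y6.0
; layer 3
G0 Z10.5
G0 X7.5 Y6.0
G1 X7.0 Y7.0
G1 X6.0 Y7.5
G1 X5.0 Y7.0
G1 X4.5 Y6.0
G1 X5.0 Y5.0
G1 X6.0 Y4.5
G1 X7.0 Y5.0
G1 X7.5 Y6.0
M2 ; end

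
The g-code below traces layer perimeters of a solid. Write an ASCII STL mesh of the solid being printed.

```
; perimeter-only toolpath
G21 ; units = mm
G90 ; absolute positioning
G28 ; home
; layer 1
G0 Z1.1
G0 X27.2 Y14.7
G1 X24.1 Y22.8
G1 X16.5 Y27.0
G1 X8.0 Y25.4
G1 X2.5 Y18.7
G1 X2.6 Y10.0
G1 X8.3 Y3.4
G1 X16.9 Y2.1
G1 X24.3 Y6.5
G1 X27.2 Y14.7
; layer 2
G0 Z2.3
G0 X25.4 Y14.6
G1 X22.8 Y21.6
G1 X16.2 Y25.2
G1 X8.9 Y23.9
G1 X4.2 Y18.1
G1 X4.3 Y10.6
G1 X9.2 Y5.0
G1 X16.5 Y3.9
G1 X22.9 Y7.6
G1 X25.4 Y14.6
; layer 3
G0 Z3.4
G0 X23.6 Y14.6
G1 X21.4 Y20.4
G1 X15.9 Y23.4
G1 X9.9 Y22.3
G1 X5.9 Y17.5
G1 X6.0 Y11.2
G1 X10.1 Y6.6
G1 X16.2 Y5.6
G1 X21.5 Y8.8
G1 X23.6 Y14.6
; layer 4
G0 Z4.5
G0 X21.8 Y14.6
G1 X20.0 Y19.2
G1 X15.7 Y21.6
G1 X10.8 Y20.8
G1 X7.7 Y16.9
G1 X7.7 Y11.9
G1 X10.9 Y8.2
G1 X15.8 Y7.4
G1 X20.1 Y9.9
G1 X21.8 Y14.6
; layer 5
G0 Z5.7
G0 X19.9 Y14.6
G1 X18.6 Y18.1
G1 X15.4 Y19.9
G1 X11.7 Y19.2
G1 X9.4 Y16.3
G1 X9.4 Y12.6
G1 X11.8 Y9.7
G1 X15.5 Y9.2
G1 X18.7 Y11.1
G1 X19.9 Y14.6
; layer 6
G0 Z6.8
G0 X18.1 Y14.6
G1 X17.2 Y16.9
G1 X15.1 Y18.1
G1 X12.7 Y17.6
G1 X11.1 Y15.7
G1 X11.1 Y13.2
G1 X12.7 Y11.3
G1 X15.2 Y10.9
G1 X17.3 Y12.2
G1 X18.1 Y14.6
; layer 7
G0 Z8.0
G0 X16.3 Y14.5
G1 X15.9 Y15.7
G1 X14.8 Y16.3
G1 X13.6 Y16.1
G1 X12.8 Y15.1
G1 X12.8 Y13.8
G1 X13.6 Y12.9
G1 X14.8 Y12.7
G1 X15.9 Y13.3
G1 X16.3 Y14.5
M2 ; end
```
solid part
  facet normal 0.0000 0.0000 -1.0000
    outer loop
      vertex 16.8 28.8 0.0
      vertex 25.5 24.0 0.0
      vertex 29.0 14.7 0.0
    endloop
  endfacet
  facet normal 0.0000 0.0000 -1.0000
    outer loop
      vertex 7.1 27.0 0.0
      vertex 16.8 28.8 0.0
      vertex 29.0 14.7 0.0
    endloop
  endfacet
  facet normal 0.0000 0.0000 -1.0000
    outer loop
      vertex 0.8 19.3 0.0
      vertex 7.1 27.0 0.0
      vertex 29.0 14.7 0.0
    endloop
  endfacet
  facet normal 0.0000 0.0000 -1.0000
    outer loop
      vertex 0.9 9.3 0.0
      vertex 0.8 19.3 0.0
      vertex 29.0 14.7 0.0
    endloop
  endfacet
  facet normal 0.0000 0.0000 -1.0000
    outer loop
      vertex 7.4 1.8 0.0
      vertex 0.9 9.3 0.0
      vertex 29.0 14.7 0.0
    endloop
  endfacet
  facet normal 0.0000 0.0000 -1.0000
    outer loop
      vertex 17.2 0.3 0.0
      vertex 7.4 1.8 0.0
      vertex 29.0 14.7 0.0
    endloop
  endfacet
  facet normal 0.0000 0.0000 -1.0000
    outer loop
      vertex 25.7 5.3 0.0
      vertex 17.2 0.3 0.0
      vertex 29.0 14.7 0.0
    endloop
  endfacet
  facet normal 0.5194 0.1955 0.8319
    outer loop
      vertex 29.0 14.7 0.0
      vertex 25.5 24.0 0.0
      vertex 14.5 14.5 9.1
    endloop
  endfacet
  facet normal 0.2682 0.4861 0.8317
    outer loop
      vertex 25.5 24.0 0.0
      vertex 16.8 28.8 0.0
      vertex 14.5 14.5 9.1
    endloop
  endfacet
  facet normal -0.1013 0.5457 0.8319
    outer loop
      vertex 16.8 28.8 0.0
      vertex 7.1 27.0 0.0
      vertex 14.5 14.5 9.1
    endloop
  endfacet
  facet normal -0.4295 0.3514 0.8319
    outer loop
      vertex 7.1 27.0 0.0
      vertex 0.8 19.3 0.0
      vertex 14.5 14.5 9.1
    endloop
  endfacet
  facet normal -0.5546 -0.0055 0.8321
    outer loop
      vertex 0.8 19.3 0.0
      vertex 0.9 9.3 0.0
      vertex 14.5 14.5 9.1
    endloop
  endfacet
  facet normal -0.4185 -0.3627 0.8327
    outer loop
      vertex 0.9 9.3 0.0
      vertex 7.4 1.8 0.0
      vertex 14.5 14.5 9.1
    endloop
  endfacet
  facet normal -0.0840 -0.5489 0.8316
    outer loop
      vertex 7.4 1.8 0.0
      vertex 17.2 0.3 0.0
      vertex 14.5 14.5 9.1
    endloop
  endfacet
  facet normal 0.2818 -0.4791 0.8313
    outer loop
      vertex 17.2 0.3 0.0
      vertex 25.7 5.3 0.0
      vertex 14.5 14.5 9.1
    endloop
  endfacet
  facet normal 0.5243 -0.1841 0.8314
    outer loop
      vertex 25.7 5.3 0.0
      vertex 29.0 14.7 0.0
      vertex 14.5 14.5 9.1
    endloop
  endfacet
endsolid part

The G0 Z moves step by Δz≈1.1 mm. The G1 loops shrink linearly with z, so the solid tapers from its base footprint up to z≈9.1. Closing with a flat bottom cap and the tapered top and triangulating gives 16 facets — a regular 9-sided pyramid, base circumscribed radius ≈ 14.5 mm, apex at z ≈ 9.1 mm.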